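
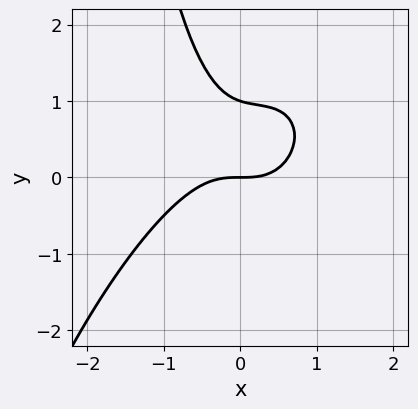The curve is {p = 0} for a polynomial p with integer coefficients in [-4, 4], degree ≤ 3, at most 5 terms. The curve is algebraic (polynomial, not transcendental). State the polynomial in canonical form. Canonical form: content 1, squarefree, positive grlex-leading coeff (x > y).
3*x^3 - 2*x^2*y + x*y^2 + 3*y^2 - 3*y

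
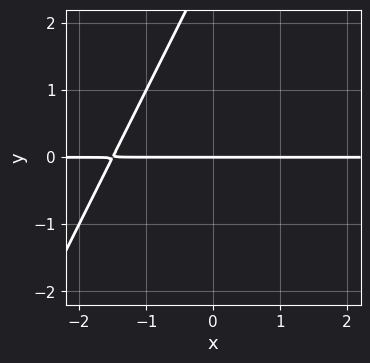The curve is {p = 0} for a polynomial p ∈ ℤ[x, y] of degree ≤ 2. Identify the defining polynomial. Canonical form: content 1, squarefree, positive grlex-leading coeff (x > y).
Degree: the shape is more complex than any degree-1 curve, so deg p = 2.
Against the integer gridlines: every point of the x-axis in the box is on the curve; one y-axis crossing is at y = 0.
Solving for integer coefficients yields p as stated.

2*x*y - y^2 + 3*y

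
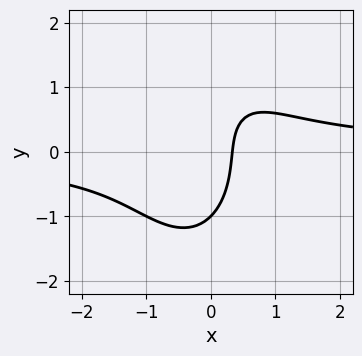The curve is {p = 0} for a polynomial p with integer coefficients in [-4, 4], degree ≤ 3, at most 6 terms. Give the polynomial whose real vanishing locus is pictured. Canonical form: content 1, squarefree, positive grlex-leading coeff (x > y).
3*x^2*y + y^3 - 3*x + 1

First, the degree is 3 — no degree-2 curve has this shape.
Then, observable constraints: it meets the y-axis at y = -1 (among the integer gridlines).
Finally, fitting integer coefficients to these (and the overall shape) gives p.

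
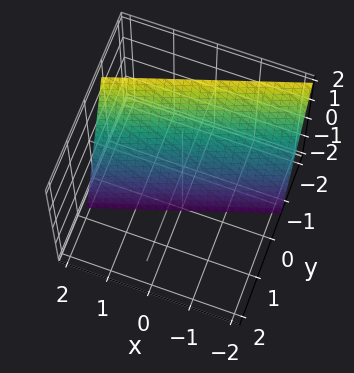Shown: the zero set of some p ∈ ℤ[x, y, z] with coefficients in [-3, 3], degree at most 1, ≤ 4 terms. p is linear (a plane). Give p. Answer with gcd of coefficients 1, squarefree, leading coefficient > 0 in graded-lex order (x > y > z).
The degree is 1 — the surface is flat (a plane).
Against the integer gridlines: one x-axis crossing is at x = 2; it crosses the z-axis at the gridline z = -2.
Solving for integer coefficients yields p as stated.

x - 3*y - z - 2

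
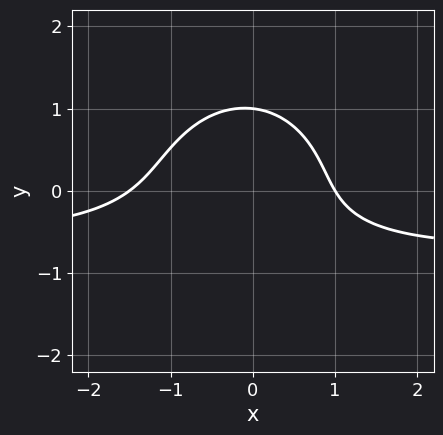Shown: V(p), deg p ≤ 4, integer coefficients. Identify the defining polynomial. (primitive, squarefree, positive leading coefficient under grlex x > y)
First, the degree is 3 — no degree-2 curve has this shape.
Next, from the visible intercepts: it meets the x-axis at x = 1 (among the integer gridlines); it crosses the y-axis at the gridline y = 1.
Finally, matching integer coefficients to the picture gives p.

3*x^2*y + 3*y^3 + 2*x^2 + x - 3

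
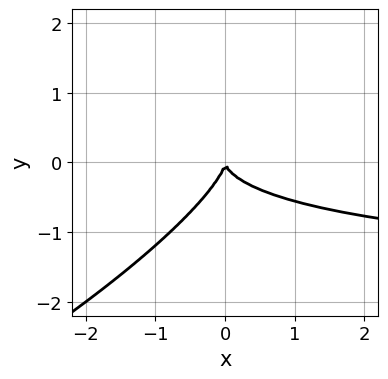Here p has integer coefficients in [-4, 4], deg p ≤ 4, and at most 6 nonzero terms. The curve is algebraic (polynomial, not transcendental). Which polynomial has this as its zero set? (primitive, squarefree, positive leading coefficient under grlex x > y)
1. Degree: the shape is more complex than any degree-2 curve, so deg p = 3.
2. Checking where it meets the axes: one x-axis crossing is at x = 0; one y-axis crossing is at y = 0.
3. The integer polynomial consistent with all of this is the stated p.

x^2*y - 3*x*y^2 + 3*y^3 + 2*x^2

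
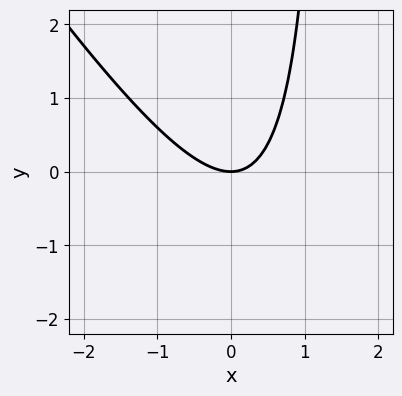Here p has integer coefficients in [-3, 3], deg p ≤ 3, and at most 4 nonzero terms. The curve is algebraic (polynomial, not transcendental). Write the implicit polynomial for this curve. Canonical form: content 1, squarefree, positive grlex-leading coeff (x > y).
First, deg p = 2. The shape is more complex than any degree-1 curve.
Next, observable constraints: it meets the y-axis at y = 0 (among the integer gridlines); it crosses the x-axis at the gridline x = 0.
Finally, together with the visible shape, these determine p as stated.

3*x^2 + 2*x*y - 3*y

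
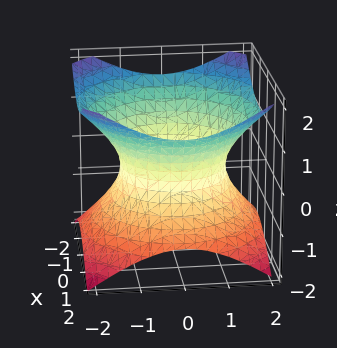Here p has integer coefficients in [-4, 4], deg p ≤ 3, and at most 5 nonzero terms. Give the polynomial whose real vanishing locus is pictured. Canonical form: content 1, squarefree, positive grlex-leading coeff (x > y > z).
deg p = 2. One connected sheet with a waist; a quadric.
Symmetry: every cross-section ⟂ z is a circle, so x, y appear only via x² + y²; mirror symmetry z ↦ −z ⇒ only even powers of z.
From the visible intercepts: it misses every integer gridline on the z-axis; a circular section at z = 1 has radius between 1 and 2.
Matching integer coefficients to the picture gives p.

2*x^2 + 2*y^2 - 3*z^2 - 3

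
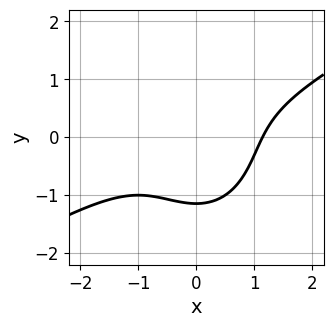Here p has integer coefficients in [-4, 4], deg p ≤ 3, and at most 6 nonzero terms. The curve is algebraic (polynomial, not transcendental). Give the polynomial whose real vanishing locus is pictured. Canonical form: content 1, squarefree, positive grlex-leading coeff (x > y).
2*x^3 - 3*x^2*y - 2*y^3 - 3

Degree: no degree-2 curve has this shape, so deg p = 3.
Matching integer coefficients to the picture gives p.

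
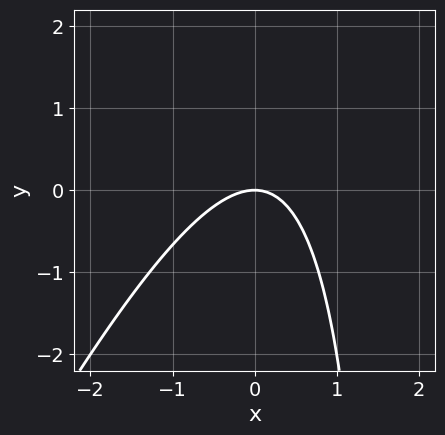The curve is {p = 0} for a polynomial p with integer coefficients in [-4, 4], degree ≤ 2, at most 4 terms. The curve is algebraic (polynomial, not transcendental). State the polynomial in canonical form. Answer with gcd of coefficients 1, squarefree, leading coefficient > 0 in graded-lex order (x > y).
(a) deg p = 2. The shape is more complex than any degree-1 curve.
(b) Reading off the gridlines: one y-axis crossing is at y = 0; it meets the x-axis at x = 0 (among the integer gridlines).
(c) These observations pin down the coefficients.

2*x^2 - x*y + 2*y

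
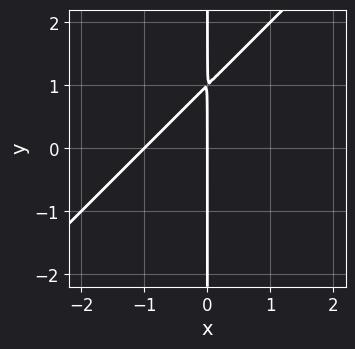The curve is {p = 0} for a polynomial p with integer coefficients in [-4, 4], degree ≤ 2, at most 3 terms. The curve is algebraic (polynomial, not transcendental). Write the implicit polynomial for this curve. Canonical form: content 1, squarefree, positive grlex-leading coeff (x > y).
x^2 - x*y + x

First, the degree is 2 — a generic line meets the curve in up to 2 points.
Then, checking where it meets the axes: among the integer gridlines, it crosses the x-axis at x ∈ {-1, 0}; every point of the y-axis in the box is on the curve.
Finally, putting this together gives p.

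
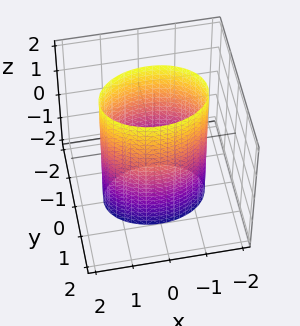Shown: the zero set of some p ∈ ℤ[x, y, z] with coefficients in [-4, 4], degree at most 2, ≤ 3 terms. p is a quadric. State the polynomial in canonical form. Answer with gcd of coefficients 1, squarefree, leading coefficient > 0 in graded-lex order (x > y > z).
x^2 + 2*y^2 - 2

First, deg p = 2. A cylinder; a quadric.
Next, symmetries: mirror symmetry x ↦ −x ⇒ only even powers of x; mirror symmetry y ↦ −y ⇒ only even powers of y; the z ↦ −z reflection is a symmetry, so z appears only in even powers.
Then, checking where it meets the axes: among the integer gridlines, it crosses the y-axis at y ∈ {-1, 1}; the surface avoids every integer z-axis point in the box.
Finally, together with the visible shape, these determine p as stated.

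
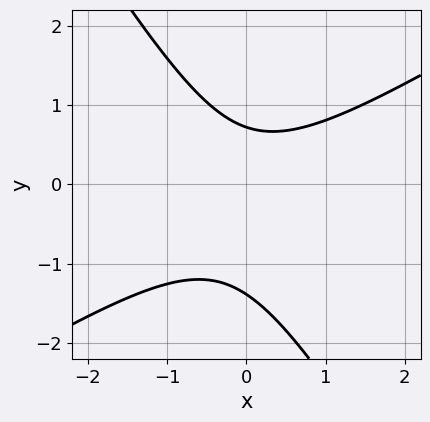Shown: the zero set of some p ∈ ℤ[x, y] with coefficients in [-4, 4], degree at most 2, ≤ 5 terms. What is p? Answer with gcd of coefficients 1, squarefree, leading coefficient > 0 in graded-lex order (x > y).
3*x^2 - 3*x*y - 3*y^2 - 2*y + 3

deg p = 2.
Against the integer gridlines: no x-intercept at any integer in the box.
The integer polynomial consistent with all of this is the stated p.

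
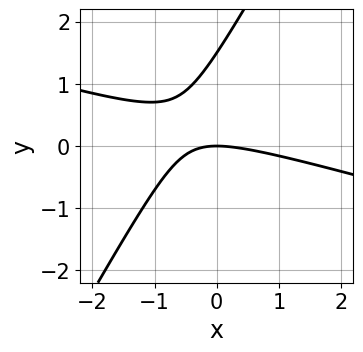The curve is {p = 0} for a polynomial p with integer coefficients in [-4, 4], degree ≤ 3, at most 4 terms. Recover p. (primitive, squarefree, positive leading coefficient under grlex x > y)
x^2 + 3*x*y - 2*y^2 + 3*y

First, deg p = 2. A generic line meets the curve in up to 2 points.
Next, checking where it meets the axes: it meets the y-axis at y = 0 (among the integer gridlines); one x-axis crossing is at x = 0.
Finally, putting this together gives p.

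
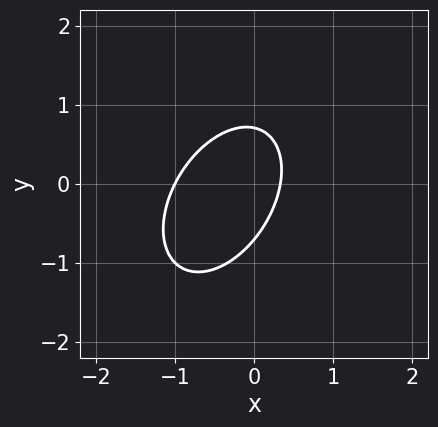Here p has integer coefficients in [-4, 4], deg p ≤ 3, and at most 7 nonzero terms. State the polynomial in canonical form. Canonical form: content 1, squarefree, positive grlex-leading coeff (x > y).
3*x^2 - 2*x*y + 2*y^2 + 2*x - 1

1. deg p = 2.
2. Against the integer gridlines: it crosses the x-axis at the gridline x = -1.
3. Solving for integer coefficients yields p as stated.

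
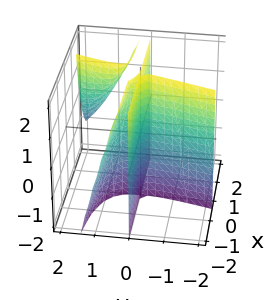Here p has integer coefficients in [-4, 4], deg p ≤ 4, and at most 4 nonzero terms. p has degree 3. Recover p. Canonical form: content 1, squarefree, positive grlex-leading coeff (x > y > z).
First, I count 3 distinct pieces. Treating them together as one polynomial.
Then, deg p = 3. A generic line meets the surface in up to 3 points.
Then, checking where it meets the axes: the visible x-axis segment lies entirely on the surface; every point of the z-axis in the box is on the surface; one y-axis crossing is at y = 0.
Finally, the integer polynomial consistent with all of this is the stated p.

3*x*y^2 + x*y*z - y^3 - 3*x*y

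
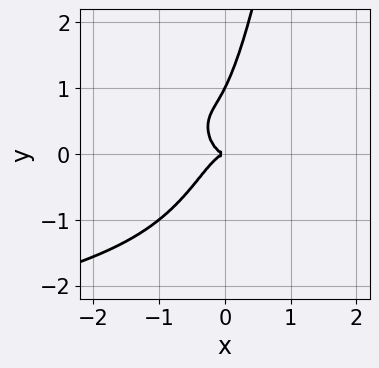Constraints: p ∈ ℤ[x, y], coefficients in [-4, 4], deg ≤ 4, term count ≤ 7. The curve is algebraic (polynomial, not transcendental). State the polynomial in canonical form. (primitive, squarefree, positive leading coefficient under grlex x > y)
2*x^2*y^2 + 2*x^3 + 2*x*y^2 - y^3 + y^2

1. Degree: the shape is more complex than any degree-3 curve, so deg p = 4.
2. Reading off the gridlines: one x-axis crossing is at x = 0; the y-axis gridline crossings are at y ∈ {0, 1}.
3. Solving for integer coefficients yields p as stated.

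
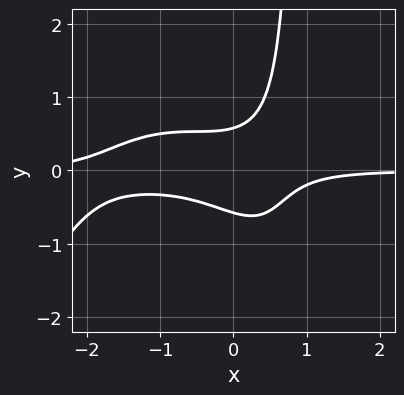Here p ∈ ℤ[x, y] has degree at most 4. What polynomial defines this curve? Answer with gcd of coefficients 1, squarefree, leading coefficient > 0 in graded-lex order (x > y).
Degree: the shape is more complex than any degree-3 curve, so deg p = 4.
Against the integer gridlines: it misses every integer gridline on the x-axis.
The integer polynomial consistent with all of this is the stated p.

2*x^3*y + 3*x^2*y + 3*x*y^2 - 3*y^2 + 1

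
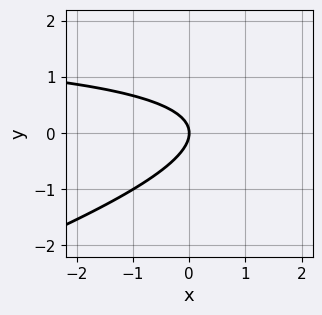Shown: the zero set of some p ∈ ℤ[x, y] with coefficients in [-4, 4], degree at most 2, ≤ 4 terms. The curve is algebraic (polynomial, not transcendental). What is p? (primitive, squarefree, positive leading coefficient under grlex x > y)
Degree: no degree-1 curve has this shape, so deg p = 2.
Checking where it meets the axes: it meets the x-axis at x = 0 (among the integer gridlines); it crosses the y-axis at the gridline y = 0.
These observations pin down the coefficients.

x*y - 3*y^2 - 2*x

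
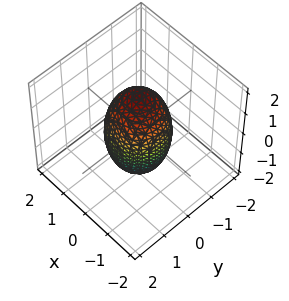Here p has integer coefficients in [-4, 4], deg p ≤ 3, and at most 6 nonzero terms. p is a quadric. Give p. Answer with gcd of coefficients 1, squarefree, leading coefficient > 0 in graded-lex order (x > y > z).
The degree is 2 — bounded and convex; a quadric.
Symmetries: mirror symmetry z ↦ −z ⇒ only even powers of z; the z-axis is an axis of rotation, so x and y enter only as x² + y².
Reading off the gridlines: among the integer gridlines, it crosses the x-axis at x ∈ {-1, 1}; the y-axis gridline crossings are at y ∈ {-1, 1}; a circular section at z = -1 has radius between 0 and 1.
The integer polynomial consistent with all of this is the stated p.

3*x^2 + 3*y^2 + z^2 - 3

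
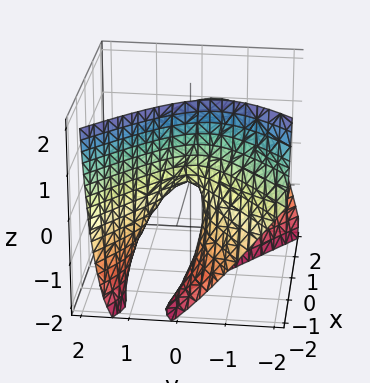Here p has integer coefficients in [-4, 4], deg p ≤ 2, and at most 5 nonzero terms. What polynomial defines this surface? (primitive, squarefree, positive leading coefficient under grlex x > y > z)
2*x^2 - 3*x*z - 3*y^2 - 2*y*z - 2*z

First, deg p = 2. A generic line meets the surface in up to 2 points.
Then, against the integer gridlines: one z-axis crossing is at z = 0; it meets the y-axis at y = 0 (among the integer gridlines); one x-axis crossing is at x = 0.
Finally, the integer polynomial consistent with all of this is the stated p.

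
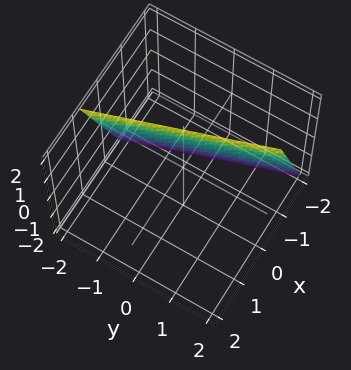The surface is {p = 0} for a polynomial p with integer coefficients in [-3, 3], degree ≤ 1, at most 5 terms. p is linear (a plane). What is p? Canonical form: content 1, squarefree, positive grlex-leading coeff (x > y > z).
3*x + y - z + 2

deg p = 1. The surface is flat (a plane).
Reading off the gridlines: one z-axis crossing is at z = 2; it meets the y-axis at y = -2 (among the integer gridlines).
The integer polynomial consistent with all of this is the stated p.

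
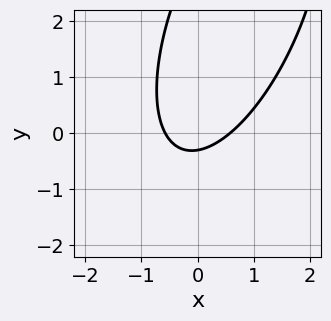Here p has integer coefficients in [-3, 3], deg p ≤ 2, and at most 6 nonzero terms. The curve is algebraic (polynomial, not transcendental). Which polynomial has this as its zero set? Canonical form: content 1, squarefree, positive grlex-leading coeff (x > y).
1. The degree is 2 — no degree-1 curve has this shape.
2. Matching integer coefficients to the picture gives p.

3*x^2 - 2*x*y + y^2 - 3*y - 1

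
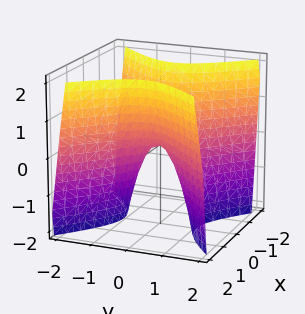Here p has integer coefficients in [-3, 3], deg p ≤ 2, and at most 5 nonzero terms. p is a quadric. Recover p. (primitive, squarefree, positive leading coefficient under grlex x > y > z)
2*x^2 - 2*y^2 - z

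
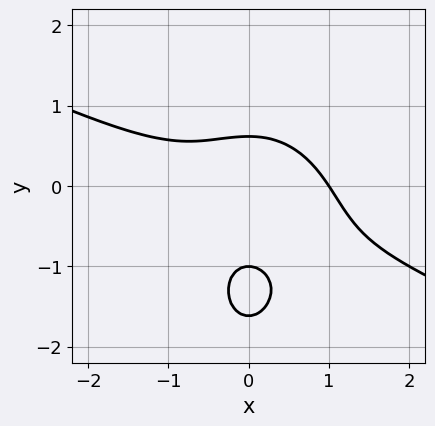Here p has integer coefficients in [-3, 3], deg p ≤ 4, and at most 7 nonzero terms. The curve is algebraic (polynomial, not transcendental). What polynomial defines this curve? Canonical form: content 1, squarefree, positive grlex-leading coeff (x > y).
x^3 + 2*x^2*y + y^3 + 2*y^2 - 1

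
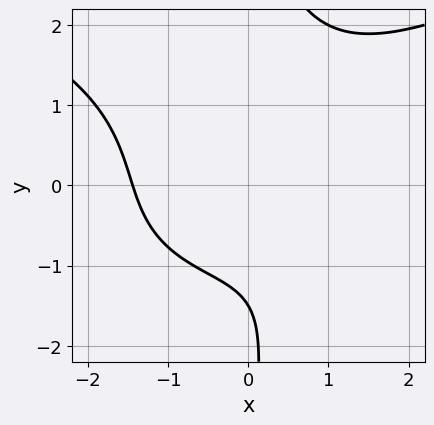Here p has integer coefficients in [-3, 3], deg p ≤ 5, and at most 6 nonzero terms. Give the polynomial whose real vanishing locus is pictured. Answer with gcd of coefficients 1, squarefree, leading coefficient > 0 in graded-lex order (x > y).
1. deg p = 4. A generic line meets the curve in up to 4 points.
2. Solving for integer coefficients yields p as stated.

x*y^3 - x^3 - 2*y - 3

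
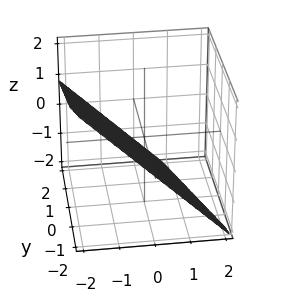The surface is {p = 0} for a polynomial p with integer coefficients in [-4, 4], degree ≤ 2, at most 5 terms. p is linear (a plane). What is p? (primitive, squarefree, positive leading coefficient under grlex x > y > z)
First, degree: the surface is flat (a plane), so deg p = 1.
Then, observable constraints: one y-axis crossing is at y = -2.
Finally, solving for integer coefficients yields p as stated.

3*x + y + 3*z + 2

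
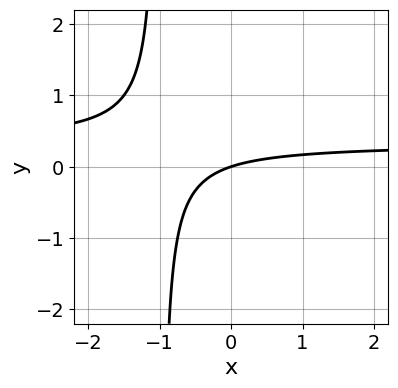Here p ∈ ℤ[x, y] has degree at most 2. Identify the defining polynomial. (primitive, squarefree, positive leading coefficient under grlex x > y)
First, degree: a generic line meets the curve in up to 2 points, so deg p = 2.
Next, from the visible intercepts: one x-axis crossing is at x = 0; it meets the y-axis at y = 0 (among the integer gridlines).
Finally, these observations pin down the coefficients.

3*x*y - x + 3*y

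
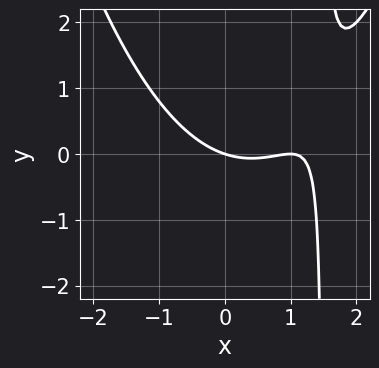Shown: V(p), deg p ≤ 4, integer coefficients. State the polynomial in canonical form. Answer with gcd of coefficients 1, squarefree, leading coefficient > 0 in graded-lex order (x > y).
x^3 - 2*x^2 - 2*x*y + x + 3*y

First, deg p = 3. The shape is more complex than any degree-2 curve.
Then, from the axis intercepts and sections: among the integer gridlines, it crosses the x-axis at x ∈ {0, 1}; it crosses the y-axis at the gridline y = 0.
Finally, the integer polynomial consistent with all of this is the stated p.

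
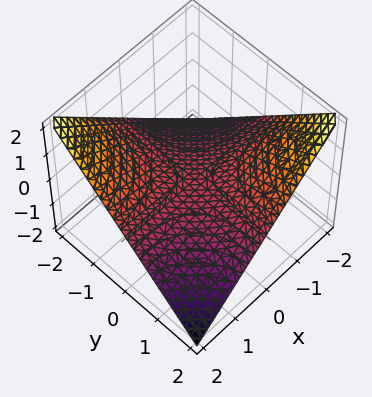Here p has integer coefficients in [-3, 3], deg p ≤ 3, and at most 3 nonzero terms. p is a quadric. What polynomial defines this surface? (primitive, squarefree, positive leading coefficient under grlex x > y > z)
x*y + 2*z

Degree: a hyperbolic paraboloid; a quadric, so deg p = 2.
Observable constraints: every point of the x-axis in the box is on the surface; the visible y-axis segment lies entirely on the surface; it meets the z-axis at z = 0 (among the integer gridlines).
These observations pin down the coefficients.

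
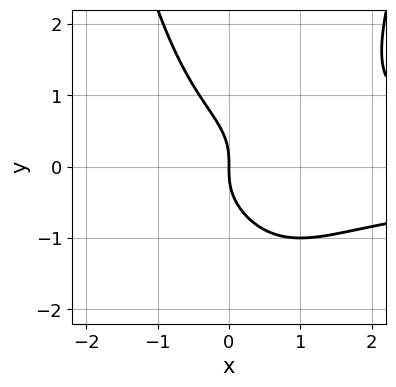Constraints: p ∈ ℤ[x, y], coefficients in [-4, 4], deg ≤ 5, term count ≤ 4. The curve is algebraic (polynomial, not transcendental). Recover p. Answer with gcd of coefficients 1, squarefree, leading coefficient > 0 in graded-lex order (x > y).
x^2*y^2 - x*y^2 - y^3 - x

Degree: a generic line meets the curve in up to 4 points, so deg p = 4.
Checking where it meets the axes: one x-axis crossing is at x = 0; it crosses the y-axis at the gridline y = 0.
Together with the visible shape, these determine p as stated.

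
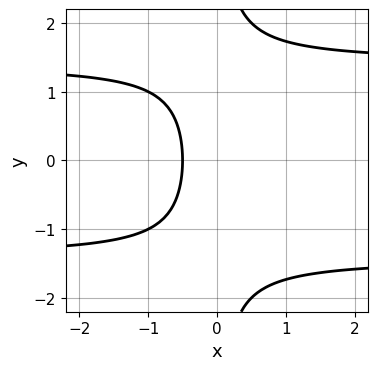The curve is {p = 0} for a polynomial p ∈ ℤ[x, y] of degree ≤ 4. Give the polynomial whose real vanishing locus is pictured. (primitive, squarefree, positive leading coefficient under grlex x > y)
First, the degree is 3 — a generic line meets the curve in up to 3 points.
Next, symmetries: the y ↦ −y reflection is a symmetry, so y appears only in even powers.
Next, against the integer gridlines: it misses every integer gridline on the y-axis.
Finally, assembling these constraints gives the stated polynomial.

x*y^2 - 2*x - 1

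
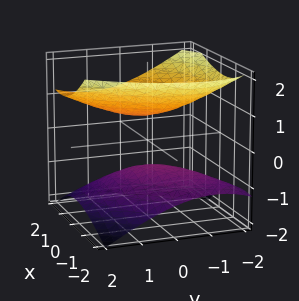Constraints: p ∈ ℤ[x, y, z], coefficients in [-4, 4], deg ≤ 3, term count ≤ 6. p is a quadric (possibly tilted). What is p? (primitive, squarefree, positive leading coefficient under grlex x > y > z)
x^2 - x*y - x*z + y^2 - 2*z^2 + 1

(a) The picture has 2 separate pieces. They look like related sheets of one shape, so recover p as a whole.
(b) The degree is 2 — the shape is more complex than any degree-1 surface.
(c) Against the integer gridlines: no x-intercept at any integer in the box; the surface avoids every integer y-axis point in the box.
(d) Together with the visible shape, these determine p as stated.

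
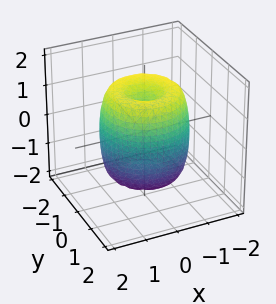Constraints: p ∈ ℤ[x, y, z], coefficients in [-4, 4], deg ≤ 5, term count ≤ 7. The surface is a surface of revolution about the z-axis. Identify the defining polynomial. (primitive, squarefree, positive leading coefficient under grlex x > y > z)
2*x^4 + 4*x^2*y^2 + 2*y^4 - 3*x^2 - 3*y^2 + z^2 - 1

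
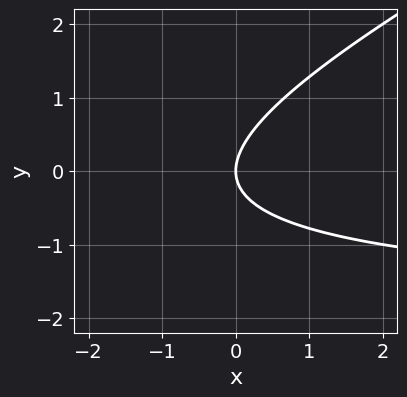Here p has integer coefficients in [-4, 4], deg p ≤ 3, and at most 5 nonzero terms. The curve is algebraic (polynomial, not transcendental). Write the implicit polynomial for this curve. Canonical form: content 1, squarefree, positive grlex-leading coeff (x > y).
x*y - 2*y^2 + 2*x

1. deg p = 2. The shape is more complex than any degree-1 curve.
2. Checking where it meets the axes: it meets the x-axis at x = 0 (among the integer gridlines); it crosses the y-axis at the gridline y = 0.
3. Together with the visible shape, these determine p as stated.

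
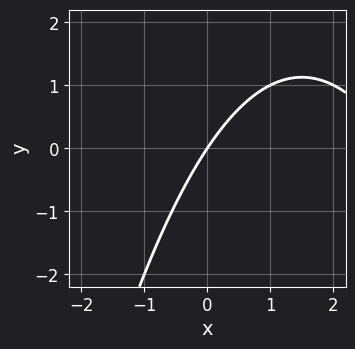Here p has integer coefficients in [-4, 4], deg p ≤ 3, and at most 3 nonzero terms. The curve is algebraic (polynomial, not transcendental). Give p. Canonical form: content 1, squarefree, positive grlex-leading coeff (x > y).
deg p = 2.
Against the integer gridlines: it meets the x-axis at x = 0 (among the integer gridlines); it meets the y-axis at y = 0 (among the integer gridlines).
Solving for integer coefficients yields p as stated.

x^2 - 3*x + 2*y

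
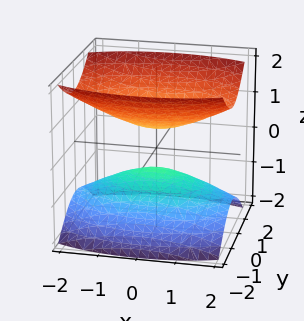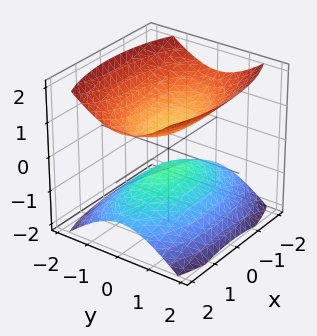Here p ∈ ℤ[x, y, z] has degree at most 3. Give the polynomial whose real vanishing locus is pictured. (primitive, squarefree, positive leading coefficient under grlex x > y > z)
x^2 + 3*y^2 - 3*z^2 + 1

There are 2 components. Treating them together as one polynomial.
deg p = 2. Two separate bowl-shaped sheets opening away from each other; a quadric.
Symmetries: mirror symmetry y ↦ −y ⇒ only even powers of y; the z ↦ −z reflection is a symmetry, so z appears only in even powers; the x ↦ −x reflection is a symmetry, so x appears only in even powers.
Checking where it meets the axes: the surface avoids every integer x-axis point in the box; it misses every integer gridline on the y-axis.
Fitting integer coefficients to these (and the overall shape) gives p.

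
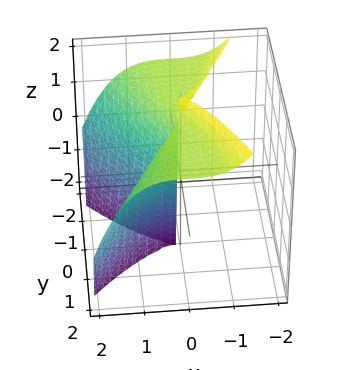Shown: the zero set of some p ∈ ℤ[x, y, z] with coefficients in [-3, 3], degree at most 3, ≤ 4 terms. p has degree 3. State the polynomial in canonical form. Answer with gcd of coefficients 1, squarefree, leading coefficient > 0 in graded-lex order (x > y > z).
Degree: a generic line meets the surface in up to 3 points, so deg p = 3.
Observable constraints: it meets the x-axis at x = 0 (among the integer gridlines); every point of the z-axis in the box is on the surface.
Fitting integer coefficients to these (and the overall shape) gives p.

2*x^3 + 2*y^2*z - 3*y^2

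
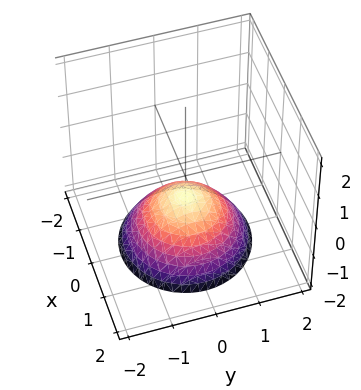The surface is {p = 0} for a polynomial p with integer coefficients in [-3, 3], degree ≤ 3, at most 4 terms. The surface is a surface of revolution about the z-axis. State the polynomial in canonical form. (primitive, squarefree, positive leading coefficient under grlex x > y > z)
2*x^2 + 2*y^2 + 3*z + 2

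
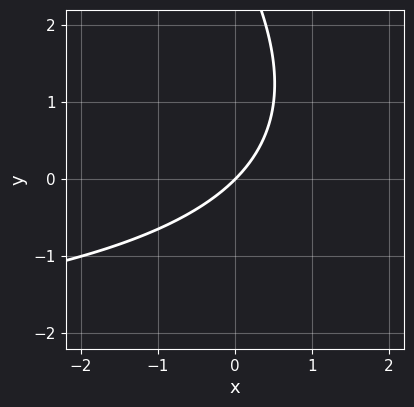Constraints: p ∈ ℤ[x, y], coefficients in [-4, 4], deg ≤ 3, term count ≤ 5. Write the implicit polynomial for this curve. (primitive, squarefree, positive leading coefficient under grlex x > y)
x*y + y^2 + 3*x - 3*y

1. Degree: a generic line meets the curve in up to 2 points, so deg p = 2.
2. From the visible intercepts: it meets the y-axis at y = 0 (among the integer gridlines); one x-axis crossing is at x = 0.
3. Solving for integer coefficients yields p as stated.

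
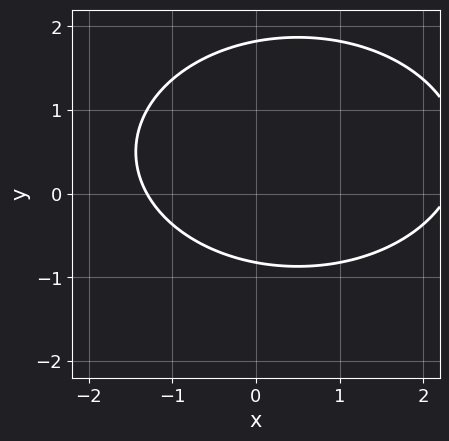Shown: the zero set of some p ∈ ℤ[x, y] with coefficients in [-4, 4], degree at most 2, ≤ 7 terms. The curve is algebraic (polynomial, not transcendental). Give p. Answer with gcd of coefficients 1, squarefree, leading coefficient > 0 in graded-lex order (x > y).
x^2 + 2*y^2 - x - 2*y - 3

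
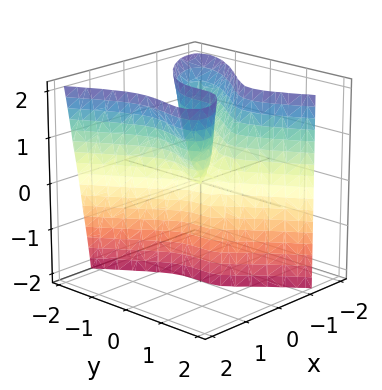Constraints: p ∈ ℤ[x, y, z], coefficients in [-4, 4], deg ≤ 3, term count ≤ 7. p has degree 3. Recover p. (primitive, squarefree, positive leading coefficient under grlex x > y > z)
Degree: the shape is more complex than any degree-2 surface, so deg p = 3.
Observable constraints: it crosses the x-axis at the gridline x = 0; every point of the z-axis in the box is on the surface.
Together with the visible shape, these determine p as stated.

3*x^3 - 3*x^2*y + x*y*z + 2*y^3 - 2*x*z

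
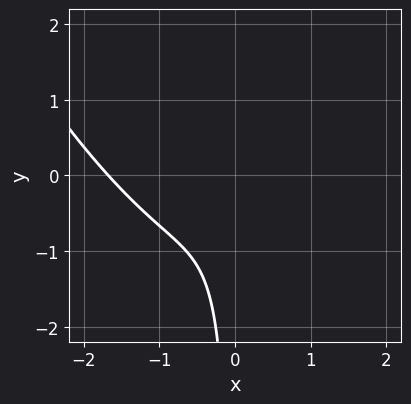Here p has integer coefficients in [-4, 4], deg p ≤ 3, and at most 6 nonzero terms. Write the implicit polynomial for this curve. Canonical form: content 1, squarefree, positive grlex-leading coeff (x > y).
First, degree: the shape is more complex than any degree-2 curve, so deg p = 3.
Then, reading off the gridlines: no y-intercept at any integer in the box.
Finally, fitting integer coefficients to these (and the overall shape) gives p.

2*x^3 + x^2*y + 3*x^2 - 2*x*y + 1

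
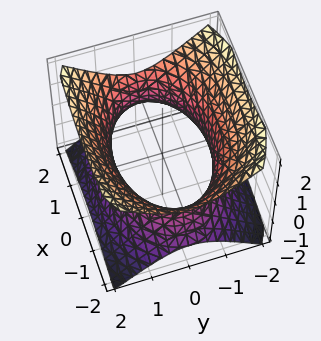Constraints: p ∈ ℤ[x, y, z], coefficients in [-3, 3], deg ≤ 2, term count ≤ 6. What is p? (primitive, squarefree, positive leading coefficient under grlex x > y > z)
x^2 + 2*y^2 - 2*z^2 - 3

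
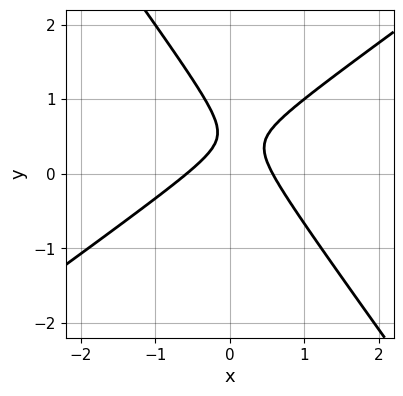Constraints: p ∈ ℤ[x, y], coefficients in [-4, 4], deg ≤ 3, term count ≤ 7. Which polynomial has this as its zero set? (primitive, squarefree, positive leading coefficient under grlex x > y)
3*x^2 - 2*x*y - 3*y^2 + 3*y - 1

Degree: the shape is more complex than any degree-1 curve, so deg p = 2.
Reading off the gridlines: no y-intercept at any integer in the box.
Solving for integer coefficients yields p as stated.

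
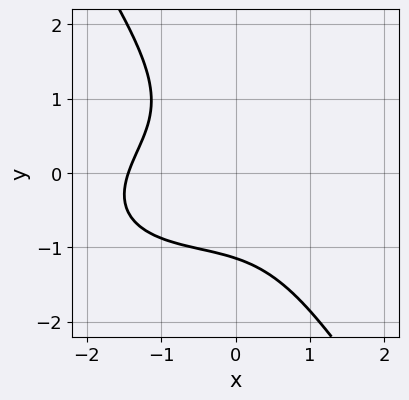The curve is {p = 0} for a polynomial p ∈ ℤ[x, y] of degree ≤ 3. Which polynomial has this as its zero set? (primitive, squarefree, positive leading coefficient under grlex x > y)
(a) Degree: the shape is more complex than any degree-2 curve, so deg p = 3.
(b) The integer polynomial consistent with all of this is the stated p.

x^3 - x^2*y + 2*x*y^2 + 2*y^3 + 3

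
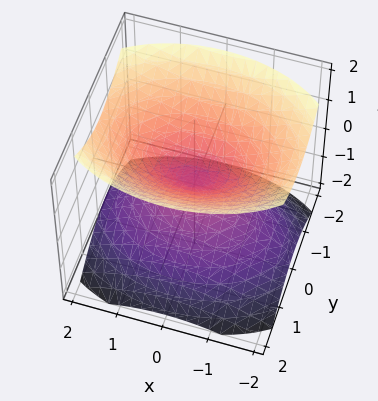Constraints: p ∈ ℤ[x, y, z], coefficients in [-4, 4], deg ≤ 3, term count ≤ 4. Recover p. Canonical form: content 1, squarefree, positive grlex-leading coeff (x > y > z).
x^2 + 2*y^2 - 2*z^2

(a) There are 2 components. Treating them together as one polynomial.
(b) The degree is 2 — a double cone through the origin; a quadric.
(c) Symmetries: the z ↦ −z reflection is a symmetry, so z appears only in even powers; the y ↦ −y reflection is a symmetry, so y appears only in even powers; it's symmetric under x → −x, forcing even powers of x.
(d) Observable constraints: it meets the y-axis at y = 0 (among the integer gridlines); it meets the z-axis at z = 0 (among the integer gridlines); one x-axis crossing is at x = 0.
(e) These observations pin down the coefficients.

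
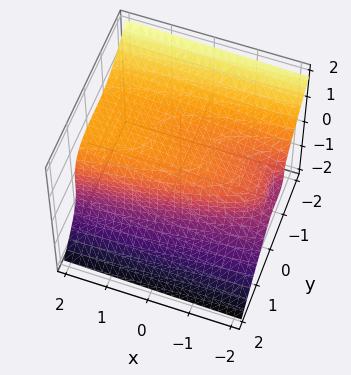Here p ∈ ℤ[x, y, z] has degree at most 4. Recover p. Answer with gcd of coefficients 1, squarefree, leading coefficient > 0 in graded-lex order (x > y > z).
1. deg p = 3. No degree-2 surface has this shape.
2. From the axis intercepts and sections: it crosses the x-axis at the gridline x = -2.
3. The integer polynomial consistent with all of this is the stated p.

2*y^3 + 3*z^3 + y^2 - x - 2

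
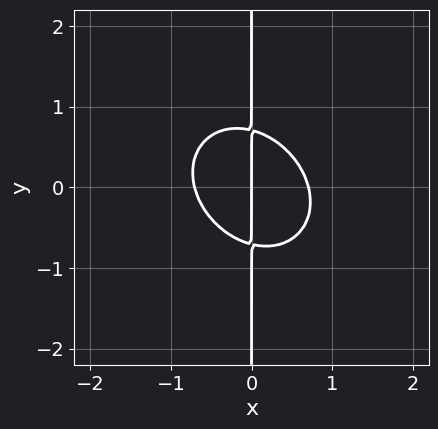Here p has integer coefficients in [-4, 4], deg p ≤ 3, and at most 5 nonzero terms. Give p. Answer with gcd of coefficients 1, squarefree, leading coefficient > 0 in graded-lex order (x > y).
First, degree: no degree-2 curve has this shape, so deg p = 3.
Next, reading off the gridlines: it meets the x-axis at x = 0 (among the integer gridlines); every point of the y-axis in the box is on the curve.
Finally, the integer polynomial consistent with all of this is the stated p.

2*x^3 + x^2*y + 2*x*y^2 - x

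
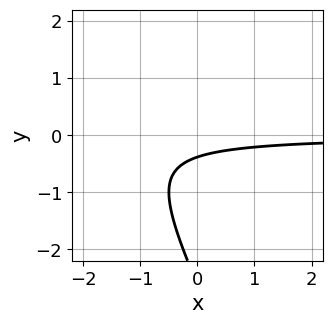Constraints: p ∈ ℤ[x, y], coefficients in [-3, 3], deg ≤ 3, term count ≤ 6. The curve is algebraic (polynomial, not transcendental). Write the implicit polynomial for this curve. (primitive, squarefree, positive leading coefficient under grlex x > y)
(a) deg p = 2. No degree-1 curve has this shape.
(b) Reading off the gridlines: no x-intercept at any integer in the box.
(c) Matching integer coefficients to the picture gives p.

2*x*y + y^2 + 3*y + 1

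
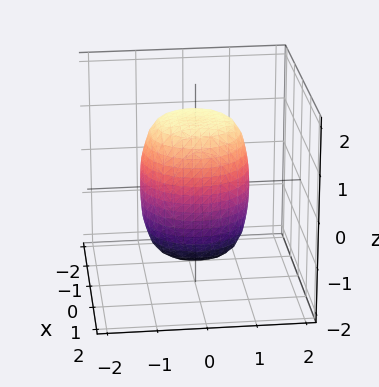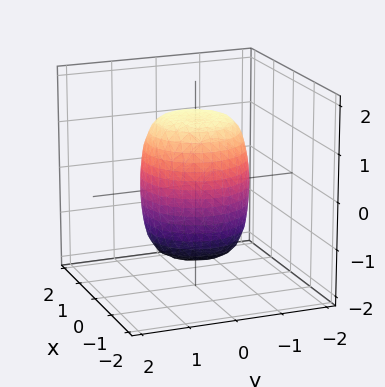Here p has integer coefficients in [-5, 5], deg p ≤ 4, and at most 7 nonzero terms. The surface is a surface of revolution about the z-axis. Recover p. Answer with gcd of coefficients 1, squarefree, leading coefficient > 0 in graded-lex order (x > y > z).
Degree: the shape is more complex than any degree-3 surface, so deg p = 4.
Symmetries: the z-axis is an axis of rotation, so x and y enter only as x² + y².
Observable constraints: a circular section at z = -1 has radius exactly 1.
Fitting integer coefficients to these (and the overall shape) gives p.

2*x^4 + 4*x^2*y^2 + 2*y^4 - x^2 - y^2 + z^2 - 2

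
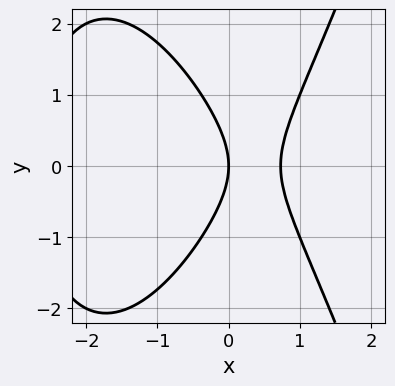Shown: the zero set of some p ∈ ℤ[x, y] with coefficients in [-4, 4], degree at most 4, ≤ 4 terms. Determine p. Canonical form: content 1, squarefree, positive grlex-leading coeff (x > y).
x^3 + 2*x^2 - y^2 - 2*x

(a) Degree: the shape is more complex than any degree-2 curve, so deg p = 3.
(b) Symmetries: the y ↦ −y reflection is a symmetry, so y appears only in even powers.
(c) Observable constraints: it meets the x-axis at x = 0 (among the integer gridlines); one y-axis crossing is at y = 0.
(d) Matching integer coefficients to the picture gives p.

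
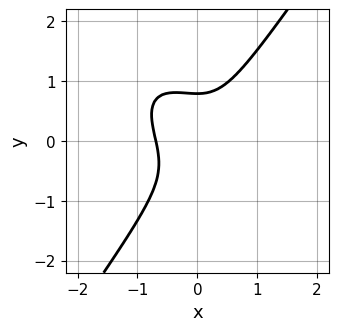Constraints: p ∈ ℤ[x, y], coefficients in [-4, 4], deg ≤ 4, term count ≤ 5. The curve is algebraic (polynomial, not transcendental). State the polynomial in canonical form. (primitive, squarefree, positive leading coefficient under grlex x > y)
3*x^3 + 2*x^2*y - 2*y^3 + 1

(a) deg p = 3. The shape is more complex than any degree-2 curve.
(b) Putting this together gives p.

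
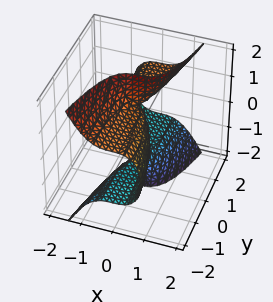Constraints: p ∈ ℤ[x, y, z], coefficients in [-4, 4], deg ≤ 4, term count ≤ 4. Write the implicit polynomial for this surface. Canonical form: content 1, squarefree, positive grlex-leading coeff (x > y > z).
3*x^3 - y*z^2 + y

(a) deg p = 3. No degree-2 surface has this shape.
(b) Reading off the gridlines: it meets the y-axis at y = 0 (among the integer gridlines); every point of the z-axis in the box is on the surface.
(c) Together with the visible shape, these determine p as stated.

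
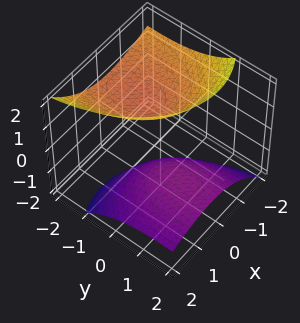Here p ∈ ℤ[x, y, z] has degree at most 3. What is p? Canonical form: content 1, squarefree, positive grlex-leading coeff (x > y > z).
2*x^2 + 2*x*z + y^2 + 3*y*z - 2*z^2 + 2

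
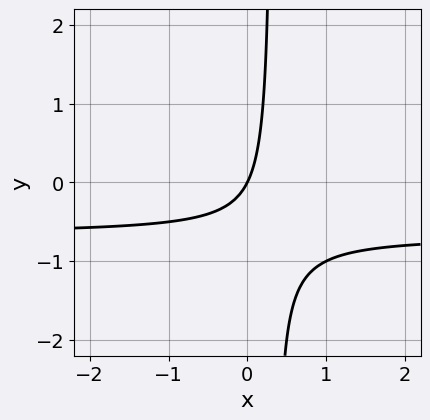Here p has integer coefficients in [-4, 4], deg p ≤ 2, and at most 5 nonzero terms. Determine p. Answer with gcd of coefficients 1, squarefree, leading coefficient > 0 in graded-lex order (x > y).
1. deg p = 2.
2. From the axis intercepts and sections: it crosses the x-axis at the gridline x = 0; it meets the y-axis at y = 0 (among the integer gridlines).
3. The integer polynomial consistent with all of this is the stated p.

3*x*y + 2*x - y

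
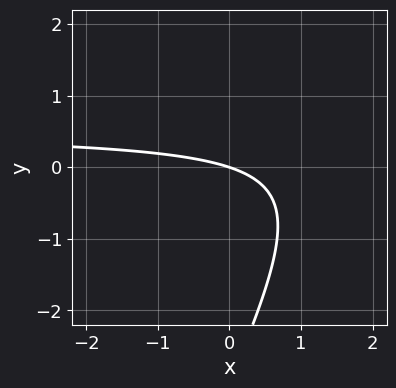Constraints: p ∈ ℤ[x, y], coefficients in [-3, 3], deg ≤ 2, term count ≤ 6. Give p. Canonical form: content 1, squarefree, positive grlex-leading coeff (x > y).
2*x*y - y^2 - x - 3*y

First, deg p = 2. The shape is more complex than any degree-1 curve.
Then, from the visible intercepts: one x-axis crossing is at x = 0; one y-axis crossing is at y = 0.
Finally, the integer polynomial consistent with all of this is the stated p.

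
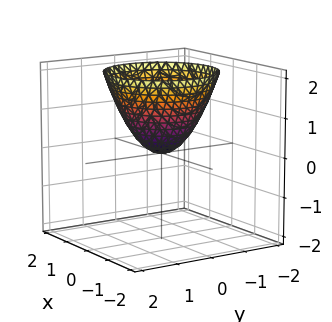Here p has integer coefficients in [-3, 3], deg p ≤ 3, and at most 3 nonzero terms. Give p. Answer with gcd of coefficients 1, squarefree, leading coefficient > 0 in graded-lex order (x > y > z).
1. The degree is 2 — a single bowl opening along one axis; a quadric.
2. By symmetry, the z-axis is an axis of rotation, so x and y enter only as x² + y².
3. Reading off the gridlines: one z-axis crossing is at z = 0; a circular section at z = 1 has radius exactly 1; it crosses the x-axis at the gridline x = 0.
4. Fitting integer coefficients to these (and the overall shape) gives p.

x^2 + y^2 - z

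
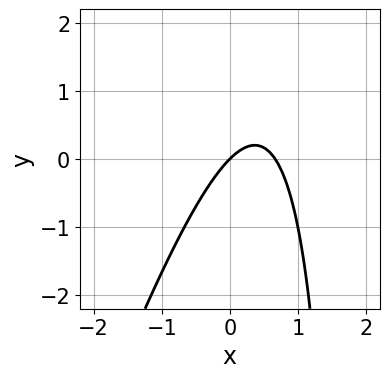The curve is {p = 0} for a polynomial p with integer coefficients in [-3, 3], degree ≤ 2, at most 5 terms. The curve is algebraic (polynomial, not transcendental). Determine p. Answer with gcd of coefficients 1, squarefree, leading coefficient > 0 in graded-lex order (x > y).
1. Degree: no degree-1 curve has this shape, so deg p = 2.
2. Checking where it meets the axes: it crosses the y-axis at the gridline y = 0; one x-axis crossing is at x = 0.
3. Together with the visible shape, these determine p as stated.

3*x^2 - x*y - 2*x + 2*y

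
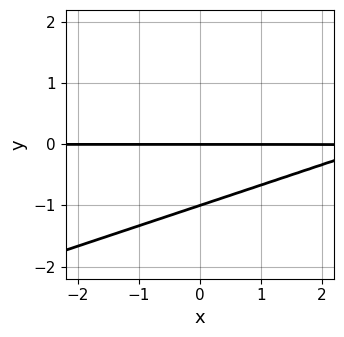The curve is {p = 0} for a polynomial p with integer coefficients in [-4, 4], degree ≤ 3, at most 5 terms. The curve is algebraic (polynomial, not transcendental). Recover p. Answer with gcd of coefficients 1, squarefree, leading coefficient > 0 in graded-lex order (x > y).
x*y - 3*y^2 - 3*y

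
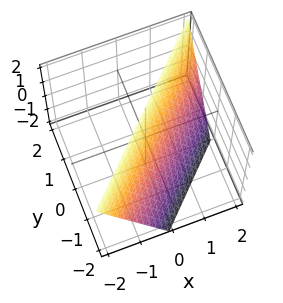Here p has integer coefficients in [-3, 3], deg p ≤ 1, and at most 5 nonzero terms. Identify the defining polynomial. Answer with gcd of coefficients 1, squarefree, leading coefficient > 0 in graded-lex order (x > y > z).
2*x - 2*y + z - 2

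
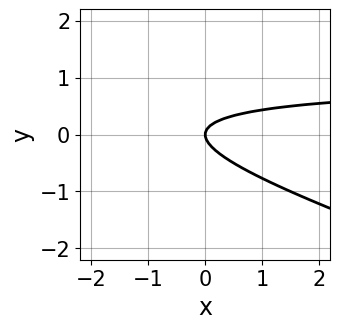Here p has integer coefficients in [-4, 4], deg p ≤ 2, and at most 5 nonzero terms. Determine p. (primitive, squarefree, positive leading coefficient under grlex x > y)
deg p = 2.
From the visible intercepts: one x-axis crossing is at x = 0; it crosses the y-axis at the gridline y = 0.
Matching integer coefficients to the picture gives p.

x*y + 3*y^2 - x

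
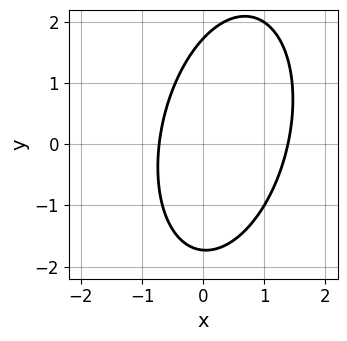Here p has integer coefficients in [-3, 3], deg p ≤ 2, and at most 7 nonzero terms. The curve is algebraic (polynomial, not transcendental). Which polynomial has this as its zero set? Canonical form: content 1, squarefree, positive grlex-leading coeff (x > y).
(a) deg p = 2. No degree-1 curve has this shape.
(b) Matching integer coefficients to the picture gives p.

3*x^2 - x*y + y^2 - 2*x - 3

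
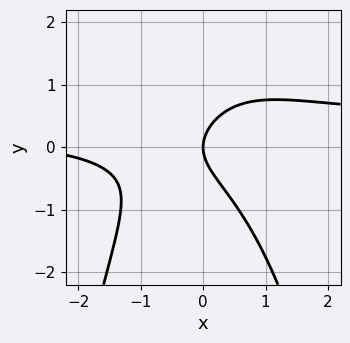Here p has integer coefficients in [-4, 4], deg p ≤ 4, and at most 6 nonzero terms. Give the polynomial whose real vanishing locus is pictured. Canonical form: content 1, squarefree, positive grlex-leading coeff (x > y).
First, deg p = 3. No degree-2 curve has this shape.
Next, from the axis intercepts and sections: it meets the y-axis at y = 0 (among the integer gridlines); it meets the x-axis at x = 0 (among the integer gridlines).
Finally, fitting integer coefficients to these (and the overall shape) gives p.

3*x^2*y - x^2 + 3*y^2 - 3*x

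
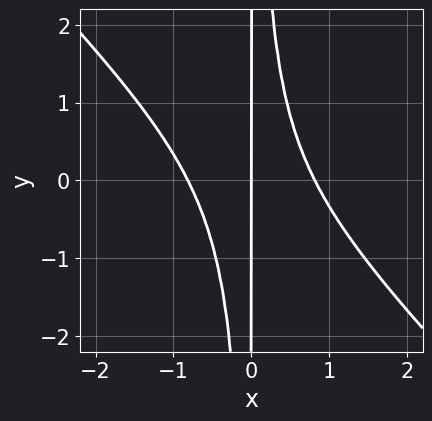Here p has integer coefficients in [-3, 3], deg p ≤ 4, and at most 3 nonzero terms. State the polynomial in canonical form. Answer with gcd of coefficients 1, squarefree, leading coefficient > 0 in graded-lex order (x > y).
3*x^3 + 3*x^2*y - 2*x

The degree is 3 — a generic line meets the curve in up to 3 points.
From the axis intercepts and sections: the visible y-axis segment lies entirely on the curve; it crosses the x-axis at the gridline x = 0.
Fitting integer coefficients to these (and the overall shape) gives p.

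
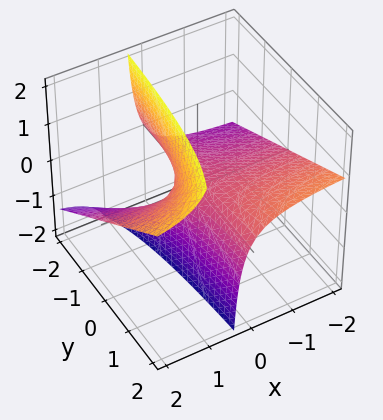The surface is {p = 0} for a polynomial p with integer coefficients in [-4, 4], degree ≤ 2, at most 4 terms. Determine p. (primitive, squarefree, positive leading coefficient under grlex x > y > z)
The degree is 2 — the shape is more complex than any degree-1 surface.
Reading off the gridlines: the visible y-axis segment lies entirely on the surface; it meets the z-axis at z = 0 (among the integer gridlines).
Putting this together gives p.

x*y - 2*x*z + z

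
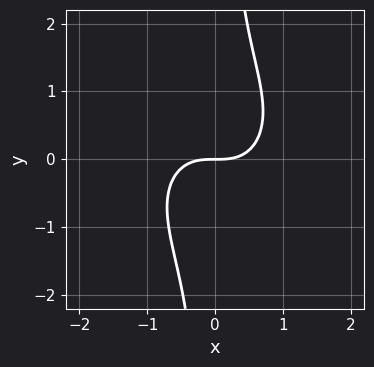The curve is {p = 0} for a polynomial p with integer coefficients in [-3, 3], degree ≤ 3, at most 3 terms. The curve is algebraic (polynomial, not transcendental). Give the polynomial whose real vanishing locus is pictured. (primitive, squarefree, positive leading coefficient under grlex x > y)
x^3 + x*y^2 - y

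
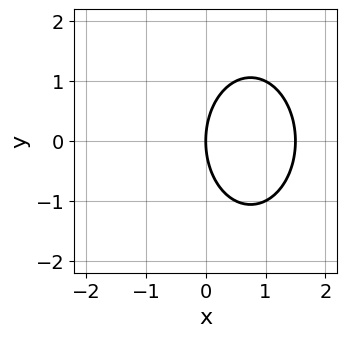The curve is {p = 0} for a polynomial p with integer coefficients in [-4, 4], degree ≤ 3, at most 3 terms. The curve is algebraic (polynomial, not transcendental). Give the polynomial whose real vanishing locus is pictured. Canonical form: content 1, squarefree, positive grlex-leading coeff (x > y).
2*x^2 + y^2 - 3*x

First, degree: no degree-1 curve has this shape, so deg p = 2.
Then, symmetries: mirror symmetry y ↦ −y ⇒ only even powers of y.
Next, from the axis intercepts and sections: it crosses the y-axis at the gridline y = 0; it crosses the x-axis at the gridline x = 0.
Finally, fitting integer coefficients to these (and the overall shape) gives p.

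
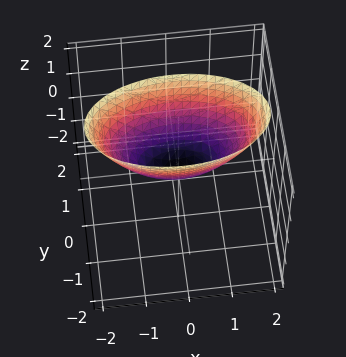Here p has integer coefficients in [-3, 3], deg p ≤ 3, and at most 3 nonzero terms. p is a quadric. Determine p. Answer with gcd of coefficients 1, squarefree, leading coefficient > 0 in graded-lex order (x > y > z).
x^2 + 3*y^2 - 2*z

deg p = 2. A single bowl opening along one axis; a quadric.
Symmetries: it's symmetric under y → −y, forcing even powers of y; it's symmetric under x → −x, forcing even powers of x.
Checking where it meets the axes: it crosses the z-axis at the gridline z = 0; it crosses the y-axis at the gridline y = 0; it meets the x-axis at x = 0 (among the integer gridlines).
Fitting integer coefficients to these (and the overall shape) gives p.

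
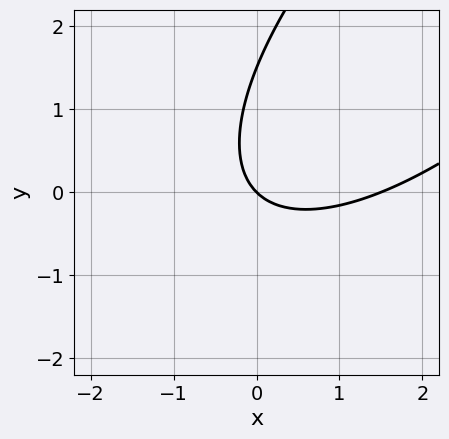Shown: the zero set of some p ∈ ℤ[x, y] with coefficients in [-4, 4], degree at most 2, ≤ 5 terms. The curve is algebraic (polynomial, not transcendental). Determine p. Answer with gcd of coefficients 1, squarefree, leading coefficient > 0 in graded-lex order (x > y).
2*x^2 - 3*x*y + 2*y^2 - 3*x - 3*y

(a) The degree is 2 — a generic line meets the curve in up to 2 points.
(b) Reading off the gridlines: it crosses the x-axis at the gridline x = 0; it crosses the y-axis at the gridline y = 0.
(c) Together with the visible shape, these determine p as stated.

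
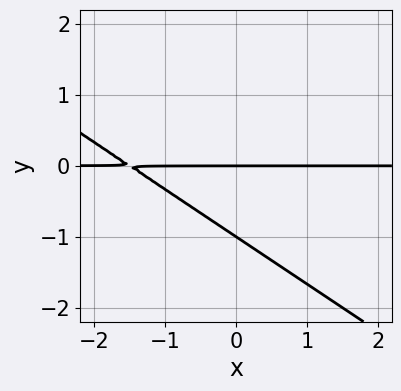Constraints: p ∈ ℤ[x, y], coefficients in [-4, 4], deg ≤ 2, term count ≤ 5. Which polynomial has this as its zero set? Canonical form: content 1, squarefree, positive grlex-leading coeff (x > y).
2*x*y + 3*y^2 + 3*y

First, deg p = 2. No degree-1 curve has this shape.
Then, against the integer gridlines: the y-axis gridline crossings are at y ∈ {-1, 0}; the visible x-axis segment lies entirely on the curve.
Finally, these observations pin down the coefficients.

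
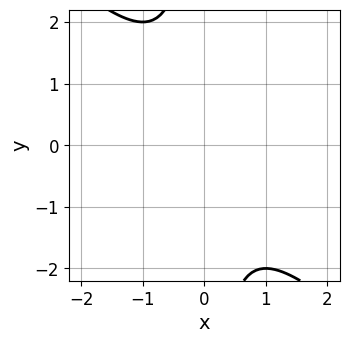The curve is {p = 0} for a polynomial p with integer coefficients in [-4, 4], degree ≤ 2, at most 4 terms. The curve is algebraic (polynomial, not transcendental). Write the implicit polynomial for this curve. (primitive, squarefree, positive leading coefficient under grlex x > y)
The degree is 2 — the shape is more complex than any degree-1 curve.
Observable constraints: the curve avoids every integer y-axis point in the box; the curve avoids every integer x-axis point in the box.
The integer polynomial consistent with all of this is the stated p.

x^2 + x*y + 1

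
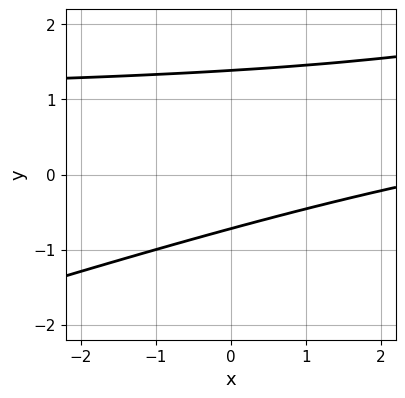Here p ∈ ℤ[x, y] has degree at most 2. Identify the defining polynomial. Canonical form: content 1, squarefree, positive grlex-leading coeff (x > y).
Degree: a generic line meets the curve in up to 2 points, so deg p = 2.
From the visible intercepts: no x-intercept at any integer in the box.
Matching integer coefficients to the picture gives p.

x*y - 3*y^2 - x + 2*y + 3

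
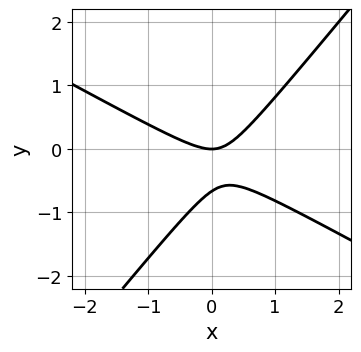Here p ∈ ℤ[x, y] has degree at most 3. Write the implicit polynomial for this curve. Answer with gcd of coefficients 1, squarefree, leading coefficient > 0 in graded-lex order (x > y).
First, the degree is 2 — no degree-1 curve has this shape.
Next, from the visible intercepts: one y-axis crossing is at y = 0; it crosses the x-axis at the gridline x = 0.
Finally, fitting integer coefficients to these (and the overall shape) gives p.

2*x^2 + 2*x*y - 3*y^2 - 2*y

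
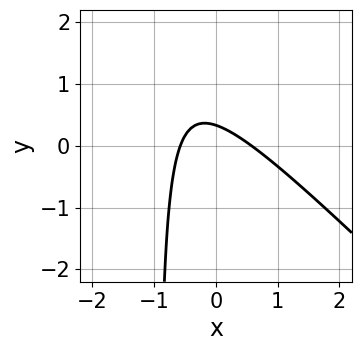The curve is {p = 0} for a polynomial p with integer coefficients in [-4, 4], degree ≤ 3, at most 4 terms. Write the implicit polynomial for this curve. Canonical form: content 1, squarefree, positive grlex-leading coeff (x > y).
1. The degree is 2 — a generic line meets the curve in up to 2 points.
2. Solving for integer coefficients yields p as stated.

3*x^2 + 3*x*y + 3*y - 1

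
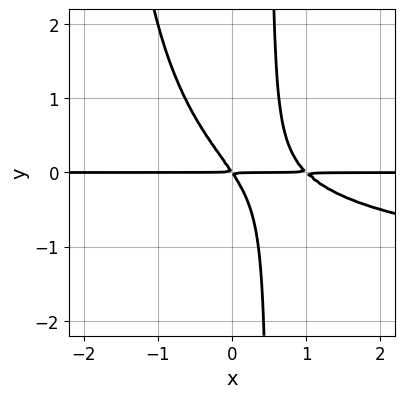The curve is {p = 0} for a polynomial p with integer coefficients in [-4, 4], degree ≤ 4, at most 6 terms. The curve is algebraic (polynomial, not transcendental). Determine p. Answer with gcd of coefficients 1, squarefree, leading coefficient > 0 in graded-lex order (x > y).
2*x^2*y^2 + 3*x^2*y + 3*x*y^2 - 3*x*y - 2*y^2

1. Degree: a generic line meets the curve in up to 4 points, so deg p = 4.
2. Checking where it meets the axes: every point of the x-axis in the box is on the curve.
3. Together with the visible shape, these determine p as stated.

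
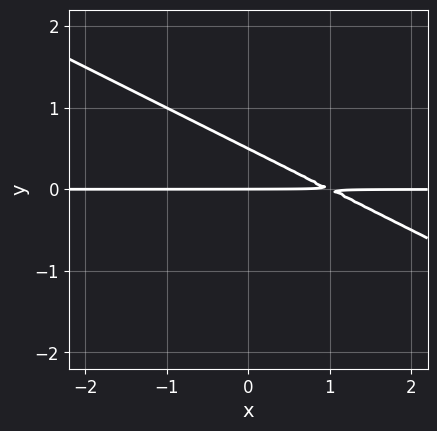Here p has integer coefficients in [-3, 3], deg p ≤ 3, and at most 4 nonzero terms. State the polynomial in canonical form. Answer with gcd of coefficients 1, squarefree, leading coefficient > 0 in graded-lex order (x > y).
x*y + 2*y^2 - y

First, the degree is 2 — a generic line meets the curve in up to 2 points.
Next, checking where it meets the axes: the visible x-axis segment lies entirely on the curve; one y-axis crossing is at y = 0.
Finally, these observations pin down the coefficients.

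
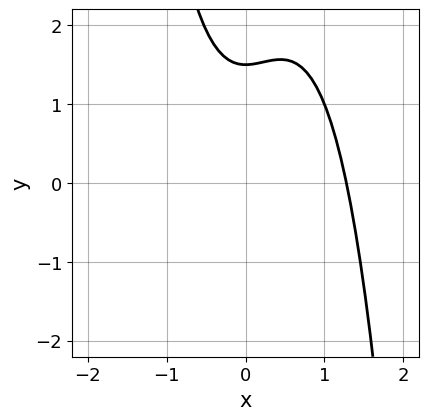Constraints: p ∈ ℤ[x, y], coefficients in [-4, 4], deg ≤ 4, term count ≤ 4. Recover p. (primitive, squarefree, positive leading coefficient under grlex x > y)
3*x^3 - 2*x^2 + 2*y - 3

deg p = 3. The shape is more complex than any degree-2 curve.
Solving for integer coefficients yields p as stated.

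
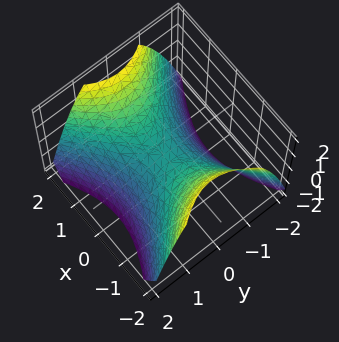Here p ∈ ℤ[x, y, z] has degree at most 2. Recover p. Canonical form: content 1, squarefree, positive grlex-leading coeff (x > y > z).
2*x^2 - 3*y^2 - 3*z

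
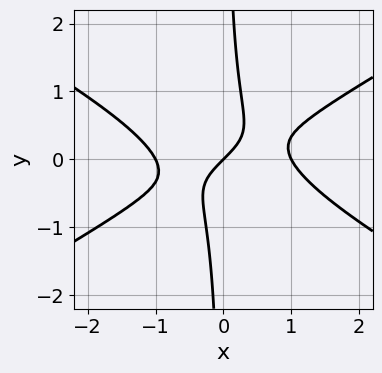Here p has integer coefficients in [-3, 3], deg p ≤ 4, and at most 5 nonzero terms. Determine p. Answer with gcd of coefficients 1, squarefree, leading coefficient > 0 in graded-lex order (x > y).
x^3 - 3*x*y^2 - x + y

Degree: a generic line meets the curve in up to 3 points, so deg p = 3.
Observable constraints: it crosses the y-axis at the gridline y = 0; among the integer gridlines, it crosses the x-axis at x ∈ {-1, 0, 1}.
Solving for integer coefficients yields p as stated.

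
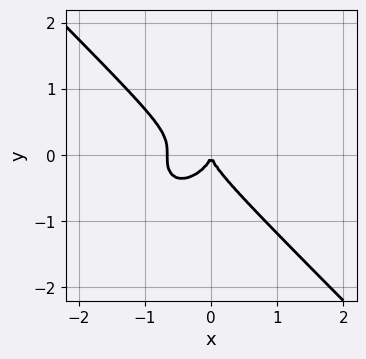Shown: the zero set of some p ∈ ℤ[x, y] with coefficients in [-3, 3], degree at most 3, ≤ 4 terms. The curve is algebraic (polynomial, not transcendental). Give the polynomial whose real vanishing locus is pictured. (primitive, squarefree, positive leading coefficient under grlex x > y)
(a) Degree: a generic line meets the curve in up to 3 points, so deg p = 3.
(b) From the axis intercepts and sections: it meets the x-axis at x = 0 (among the integer gridlines); it crosses the y-axis at the gridline y = 0.
(c) Putting this together gives p.

3*x^3 + 3*y^3 + 2*x^2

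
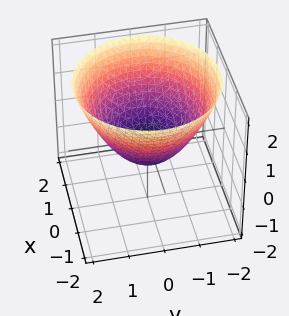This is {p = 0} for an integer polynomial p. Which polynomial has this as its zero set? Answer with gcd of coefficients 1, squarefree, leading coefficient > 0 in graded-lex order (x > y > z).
2*x^2 + 2*y^2 - 3*z - 2

Degree: a generic line meets the surface in up to 2 points, so deg p = 2.
By symmetry, every cross-section ⟂ z is a circle, so x, y appear only via x² + y².
Checking where it meets the axes: a circular section at z = 0 has radius exactly 1; the y-axis gridline crossings are at y ∈ {-1, 1}.
Solving for integer coefficients yields p as stated. Check: (-1, 0, 0) on the x-axis lies on the surface, and p(-1, 0, 0) = 0. ✓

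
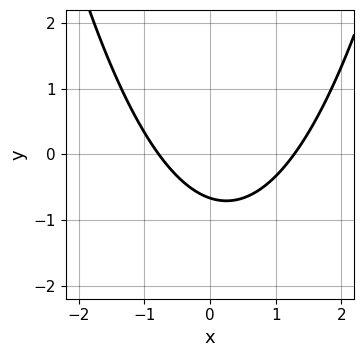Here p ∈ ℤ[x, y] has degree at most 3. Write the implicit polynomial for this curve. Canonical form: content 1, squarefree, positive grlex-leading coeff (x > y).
2*x^2 - x - 3*y - 2

Degree: the shape is more complex than any degree-1 curve, so deg p = 2.
The integer polynomial consistent with all of this is the stated p.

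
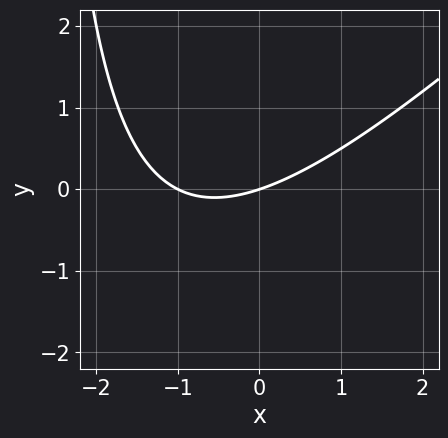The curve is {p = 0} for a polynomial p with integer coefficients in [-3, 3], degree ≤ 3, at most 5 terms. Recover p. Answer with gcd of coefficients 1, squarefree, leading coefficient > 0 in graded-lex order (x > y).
x^2 - x*y + x - 3*y

First, deg p = 2.
Next, from the axis intercepts and sections: it meets the y-axis at y = 0 (among the integer gridlines); the x-axis gridline crossings are at x ∈ {-1, 0}.
Finally, matching integer coefficients to the picture gives p.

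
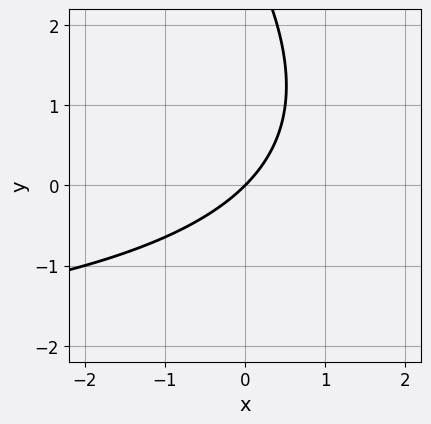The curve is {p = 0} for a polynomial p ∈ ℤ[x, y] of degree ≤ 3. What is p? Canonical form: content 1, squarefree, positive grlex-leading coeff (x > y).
x*y + y^2 + 3*x - 3*y

1. Degree: no degree-1 curve has this shape, so deg p = 2.
2. Observable constraints: one x-axis crossing is at x = 0; one y-axis crossing is at y = 0.
3. Fitting integer coefficients to these (and the overall shape) gives p.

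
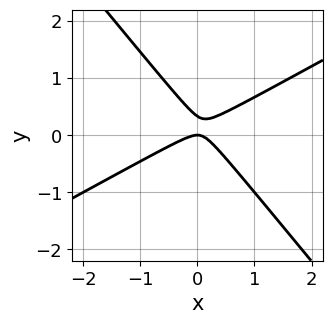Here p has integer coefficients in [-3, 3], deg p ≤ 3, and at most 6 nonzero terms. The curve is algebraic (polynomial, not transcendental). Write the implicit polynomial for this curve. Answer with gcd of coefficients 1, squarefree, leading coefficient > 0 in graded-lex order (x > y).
First, degree: the shape is more complex than any degree-1 curve, so deg p = 2.
Then, observable constraints: it crosses the y-axis at the gridline y = 0; it meets the x-axis at x = 0 (among the integer gridlines).
Finally, these observations pin down the coefficients.

2*x^2 - 2*x*y - 3*y^2 + y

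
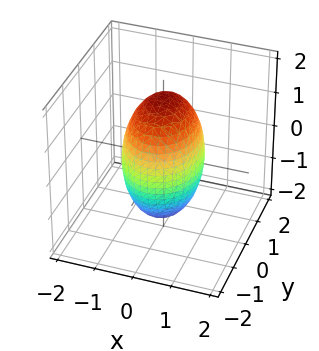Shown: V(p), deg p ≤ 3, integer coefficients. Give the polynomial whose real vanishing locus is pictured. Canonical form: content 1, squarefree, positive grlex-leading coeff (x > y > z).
1. deg p = 2. Bounded and convex; a quadric.
2. Symmetries: mirror symmetry y ↦ −y ⇒ only even powers of y; mirror symmetry x ↦ −x ⇒ only even powers of x; mirror symmetry z ↦ −z ⇒ only even powers of z.
3. Checking where it meets the axes: the x-axis gridline crossings are at x ∈ {-1, 1}.
4. Putting this together gives p.

3*x^2 + 2*y^2 + z^2 - 3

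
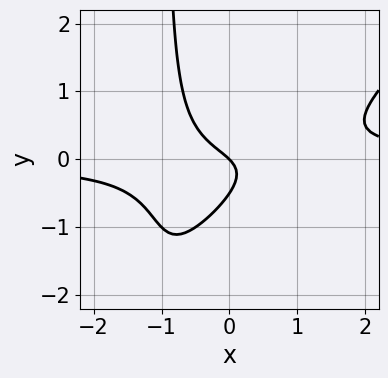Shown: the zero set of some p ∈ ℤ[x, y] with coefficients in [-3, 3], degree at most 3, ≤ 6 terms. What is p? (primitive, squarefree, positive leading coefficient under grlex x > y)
First, the degree is 3 — a generic line meets the curve in up to 3 points.
Then, against the integer gridlines: it meets the y-axis at y = 0 (among the integer gridlines); it meets the x-axis at x = 0 (among the integer gridlines).
Finally, assembling these constraints gives the stated polynomial.

2*x^2*y - 2*x*y^2 - 2*y^2 - x - y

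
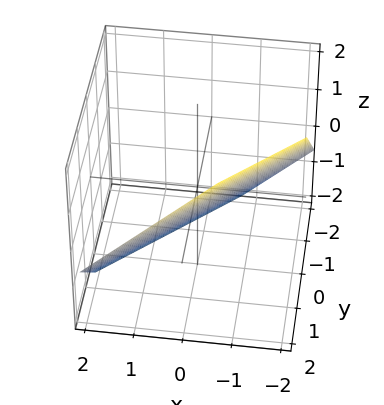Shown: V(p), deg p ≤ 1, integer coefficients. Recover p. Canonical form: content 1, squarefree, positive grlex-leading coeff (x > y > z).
1. Degree: every cross-section is a straight line — this is a plane, so deg p = 1.
2. Putting this together gives p.

3*x - 3*y + 3*z + 2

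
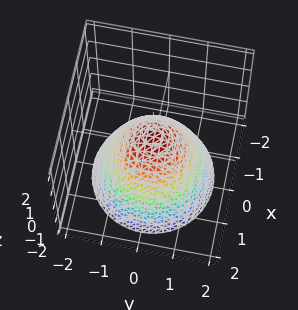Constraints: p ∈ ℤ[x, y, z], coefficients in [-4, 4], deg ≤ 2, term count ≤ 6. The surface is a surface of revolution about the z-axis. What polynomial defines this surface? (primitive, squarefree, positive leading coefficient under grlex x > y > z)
deg p = 2. The shape is more complex than any degree-1 surface.
By symmetry, the surface is invariant under rotation about z: p = q(x² + y², z).
From the visible intercepts: a circular section at z = -1 has radius between 1 and 2.
Together with the visible shape, these determine p as stated.

3*x^2 + 3*y^2 + 3*z - 2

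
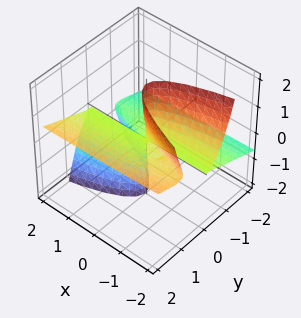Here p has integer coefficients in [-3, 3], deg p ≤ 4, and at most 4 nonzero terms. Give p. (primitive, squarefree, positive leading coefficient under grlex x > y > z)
(a) The degree is 3 — no degree-2 surface has this shape.
(b) Observable constraints: the visible x-axis segment lies entirely on the surface; it meets the y-axis at y = 0 (among the integer gridlines).
(c) Putting this together gives p.

x*z^2 - y^3 + 3*y^2*z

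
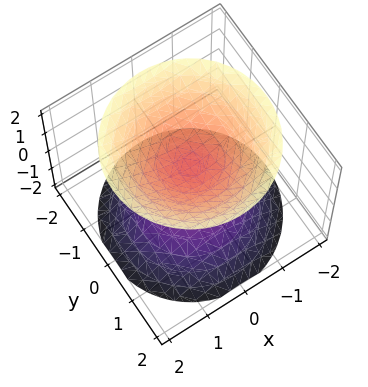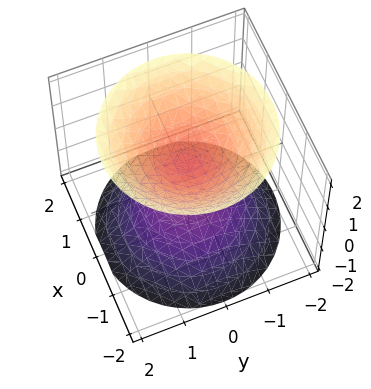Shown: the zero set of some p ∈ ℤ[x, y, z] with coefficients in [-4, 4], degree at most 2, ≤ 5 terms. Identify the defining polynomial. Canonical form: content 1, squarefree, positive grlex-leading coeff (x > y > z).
(a) There are 2 components. Treating them together as one polynomial.
(b) Degree: no degree-1 surface has this shape, so deg p = 2.
(c) By symmetry, the surface is invariant under rotation about z: p = q(x² + y², z).
(d) Checking where it meets the axes: the surface avoids every integer y-axis point in the box; it misses every integer gridline on the x-axis; a circular section at z = 1 has radius between 0 and 1.
(e) Together with the visible shape, these determine p as stated.

2*x^2 + 2*y^2 - 2*z^2 + 1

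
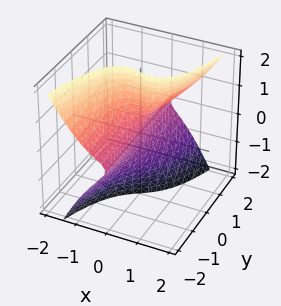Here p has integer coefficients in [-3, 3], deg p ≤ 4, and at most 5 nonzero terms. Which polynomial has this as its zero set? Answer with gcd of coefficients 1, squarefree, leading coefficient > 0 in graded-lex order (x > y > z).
(a) Degree: no degree-2 surface has this shape, so deg p = 3.
(b) Against the integer gridlines: the visible z-axis segment lies entirely on the surface; it crosses the x-axis at the gridline x = 0; every point of the y-axis in the box is on the surface.
(c) Fitting integer coefficients to these (and the overall shape) gives p.

2*x^3 - y*z^2 - x*z + x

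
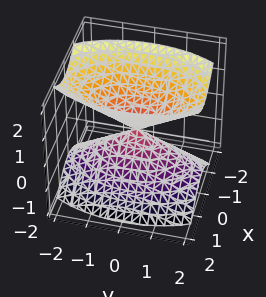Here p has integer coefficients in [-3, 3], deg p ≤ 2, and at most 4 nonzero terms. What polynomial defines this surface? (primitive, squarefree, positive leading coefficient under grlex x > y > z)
3*x^2 + y^2 - 2*z^2

I count 2 distinct pieces. Treating them together as one polynomial.
Degree: a double cone through the origin; a quadric, so deg p = 2.
Symmetries: the z ↦ −z reflection is a symmetry, so z appears only in even powers; mirror symmetry x ↦ −x ⇒ only even powers of x; mirror symmetry y ↦ −y ⇒ only even powers of y.
Against the integer gridlines: it crosses the z-axis at the gridline z = 0; it meets the x-axis at x = 0 (among the integer gridlines); it crosses the y-axis at the gridline y = 0.
Together with the visible shape, these determine p as stated.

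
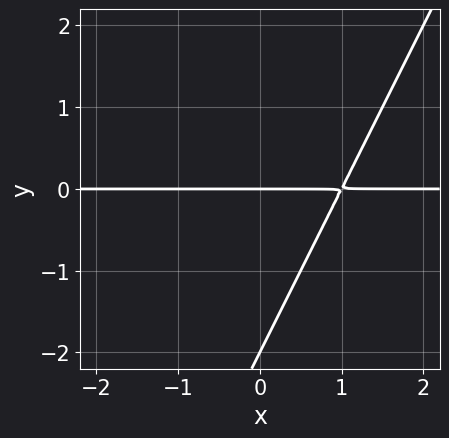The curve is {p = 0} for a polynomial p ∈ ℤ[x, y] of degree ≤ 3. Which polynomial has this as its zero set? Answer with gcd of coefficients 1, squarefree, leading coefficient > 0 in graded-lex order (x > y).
2*x*y - y^2 - 2*y

1. The degree is 2 — a generic line meets the curve in up to 2 points.
2. Observable constraints: the visible x-axis segment lies entirely on the curve; the y-axis gridline crossings are at y ∈ {-2, 0}.
3. Solving for integer coefficients yields p as stated.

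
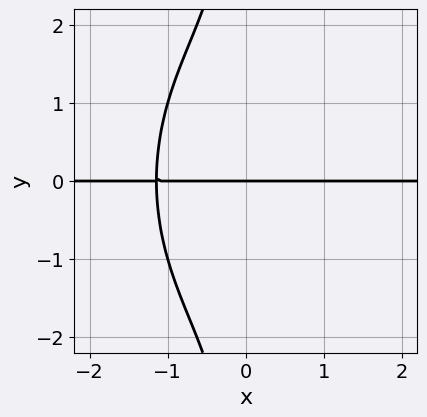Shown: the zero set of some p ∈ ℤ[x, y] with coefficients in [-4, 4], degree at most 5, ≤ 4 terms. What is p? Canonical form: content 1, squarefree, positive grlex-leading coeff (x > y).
1. Degree: a generic line meets the curve in up to 4 points, so deg p = 4.
2. From the visible intercepts: one y-axis crossing is at y = 0; the visible x-axis segment lies entirely on the curve.
3. Solving for integer coefficients yields p as stated.

2*x^3*y + x*y^3 + 3*y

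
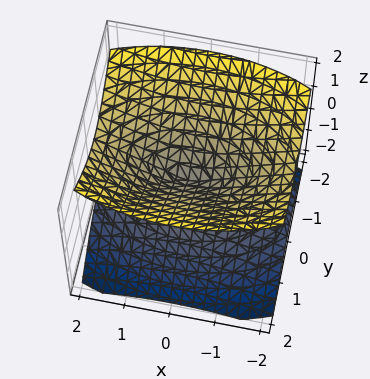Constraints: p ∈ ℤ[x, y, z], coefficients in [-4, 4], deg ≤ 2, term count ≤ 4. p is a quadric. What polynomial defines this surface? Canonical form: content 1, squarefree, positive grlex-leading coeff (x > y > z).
First, I count 2 distinct pieces. They look like related sheets of one shape, so recover p as a whole.
Then, the degree is 2 — a double cone through the origin; a quadric.
Next, symmetries: the x ↦ −x reflection is a symmetry, so x appears only in even powers; the y ↦ −y reflection is a symmetry, so y appears only in even powers; it's symmetric under z → −z, forcing even powers of z.
Then, against the integer gridlines: one x-axis crossing is at x = 0; it meets the y-axis at y = 0 (among the integer gridlines); it meets the z-axis at z = 0 (among the integer gridlines).
Finally, the integer polynomial consistent with all of this is the stated p.

x^2 + 3*y^2 - 3*z^2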